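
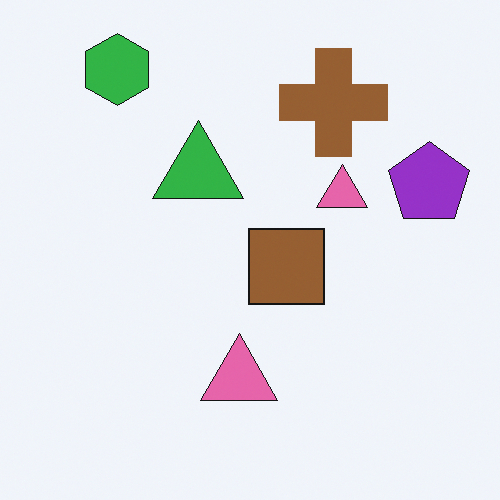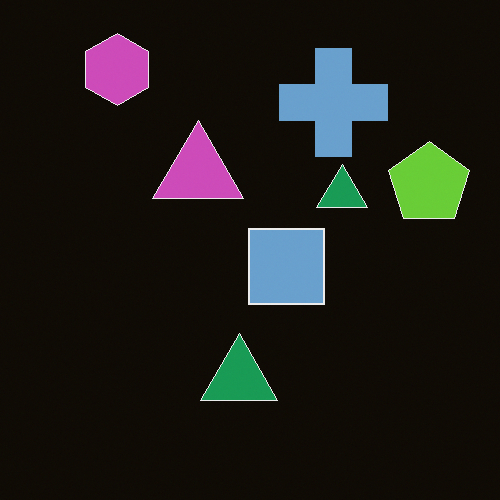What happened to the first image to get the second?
This is the original image color-inverted (negative).

The light background has become dark and every shape's color is its complement — a photographic negative.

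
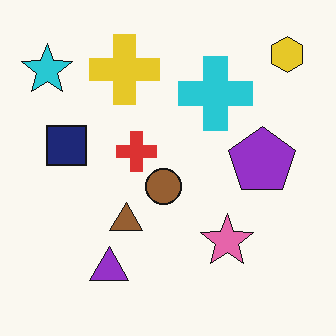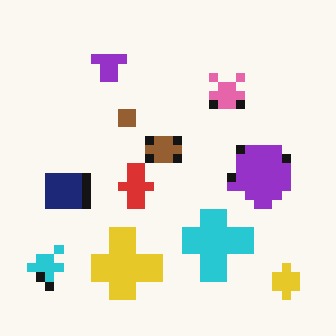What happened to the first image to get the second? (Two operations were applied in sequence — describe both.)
The second image is the first coarsely pixelated, then flipped vertically (top ↔ bottom).

Shapes are reduced to large square blocks; fine edges and outlines are lost — a downscale-then-upscale (mosaic) effect. The yellow hexagon is in the top-right of the first image and the bottom-right of the second — shapes on opposite sides of the horizontal midline have swapped in a mirror flip.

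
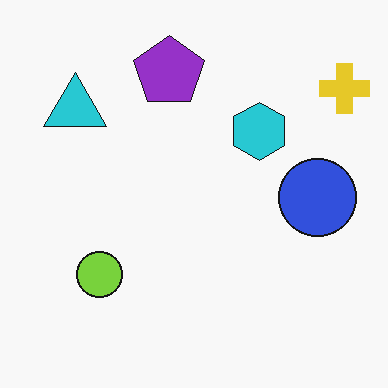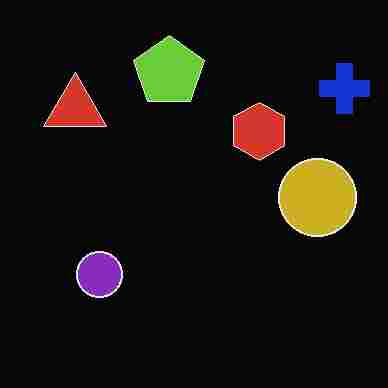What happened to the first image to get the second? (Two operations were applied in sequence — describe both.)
The image was heavily JPEG-compressed with obvious blocking artifacts, then color-inverted (negative).

Blocky 8×8 compression artifacts appear around shape edges and the flat background shows ringing — characteristic JPEG degradation. The light background has become dark and every shape's color is its complement — a photographic negative.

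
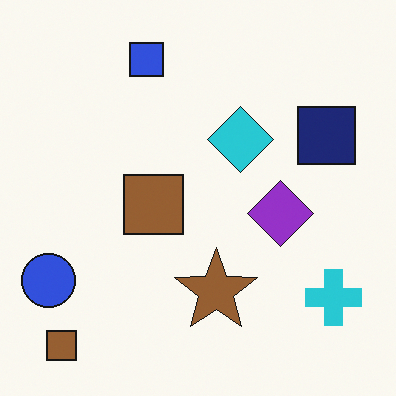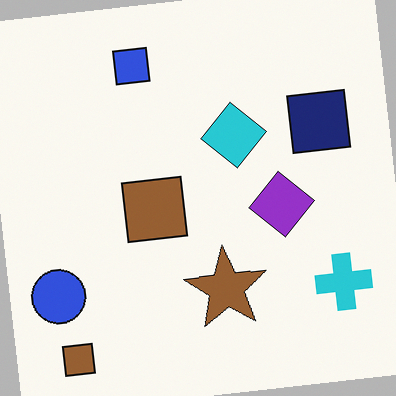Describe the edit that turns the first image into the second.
The transformation is: rotated counter-clockwise by a slight angle.

Every shape is tilted by the same angle and the image corners show triangular fill wedges — a whole-image rotation by a non-right angle.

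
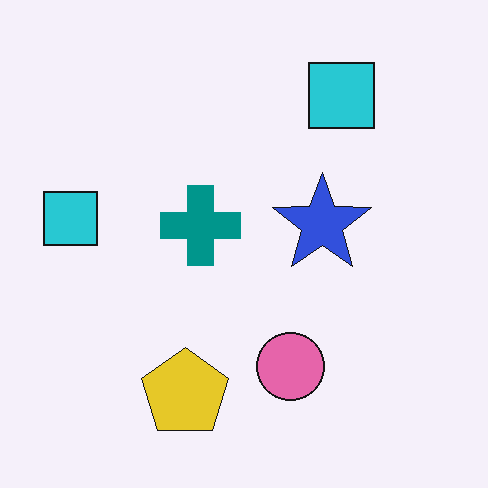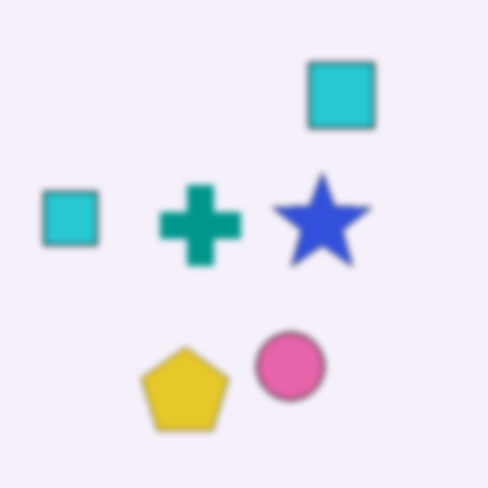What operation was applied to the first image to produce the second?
The image was moderately blurred.

Shape edges and outlines are uniformly softened across the whole image.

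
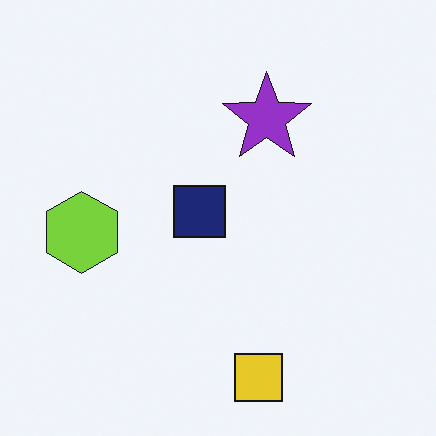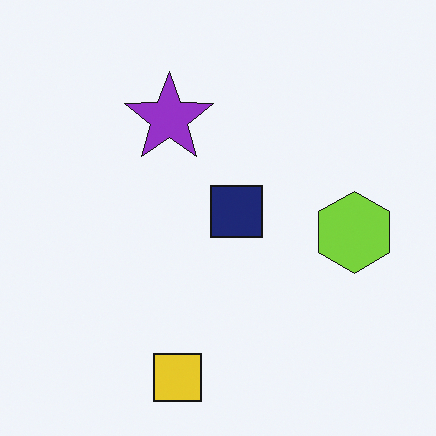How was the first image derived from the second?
Flipped horizontally (left ↔ right).

The lime hexagon is in the right of the second image and the left of the first — shapes on opposite sides of the vertical midline have swapped in a mirror flip.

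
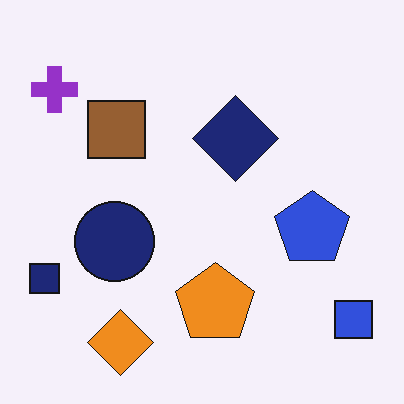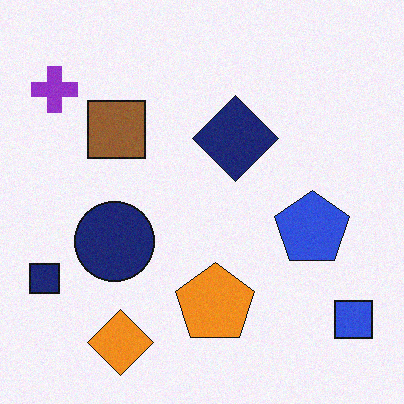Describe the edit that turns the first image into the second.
The second image is the first degraded with light additive noise.

Random speckle covers the whole image, including the flat background.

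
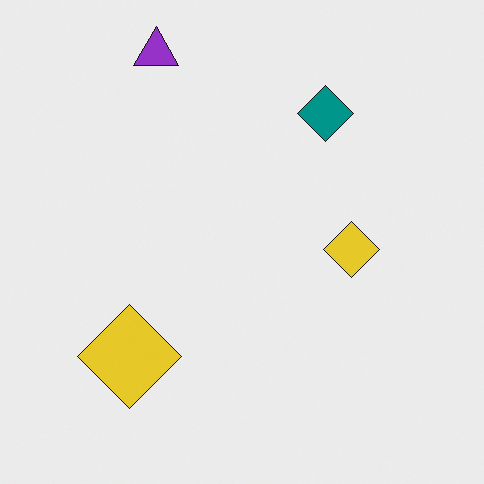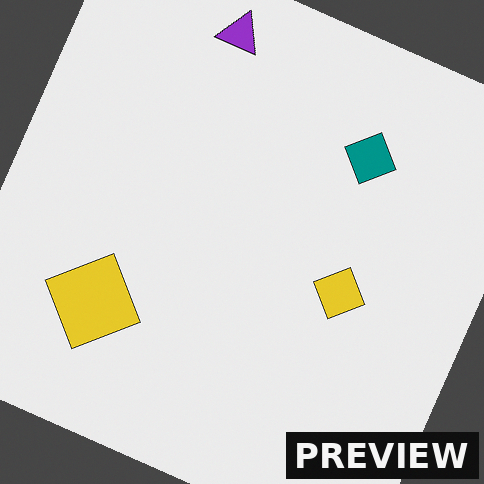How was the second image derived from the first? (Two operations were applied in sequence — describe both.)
The transformation is: rotated clockwise by a clearly visible amount, then watermarked with the text "PREVIEW" in the lower-right corner.

Every shape is tilted by the same angle and the image corners show triangular fill wedges — a whole-image rotation by a non-right angle. A dark label reading "PREVIEW" appears in the lower-right corner.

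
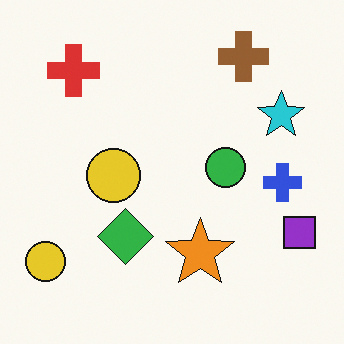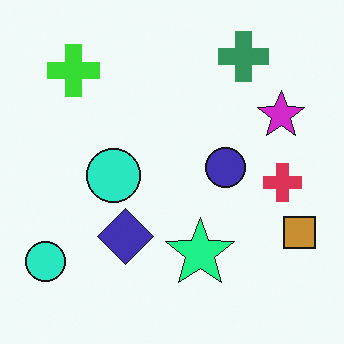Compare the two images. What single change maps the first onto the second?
The image was hue-shifted by a moderate amount.

Every shape's color has rotated by the same amount around the hue wheel — a uniform hue shift.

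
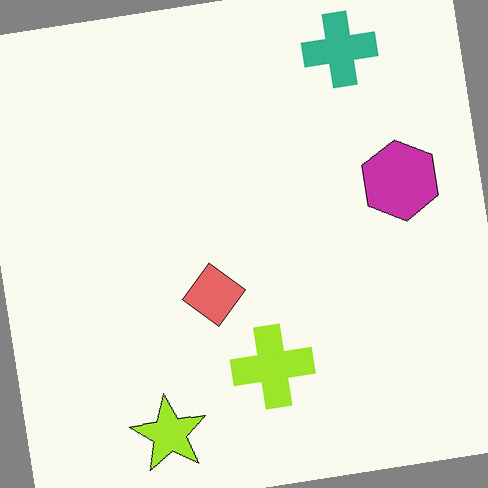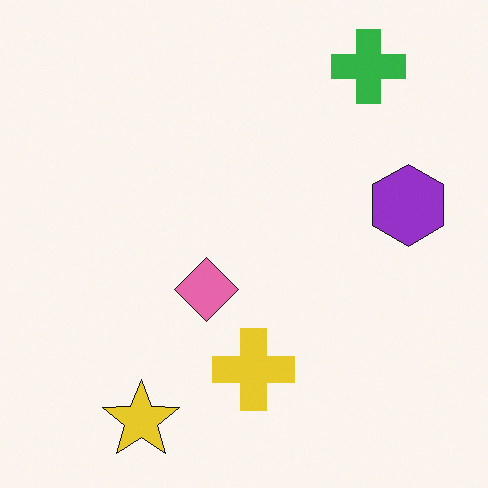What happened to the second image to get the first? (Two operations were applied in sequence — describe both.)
The first image is the second rotated counter-clockwise by a slight angle, then hue-shifted by a small amount.

Every shape is tilted by the same angle and the image corners show triangular fill wedges — a whole-image rotation by a non-right angle. Every shape's color has rotated by the same amount around the hue wheel — a uniform hue shift.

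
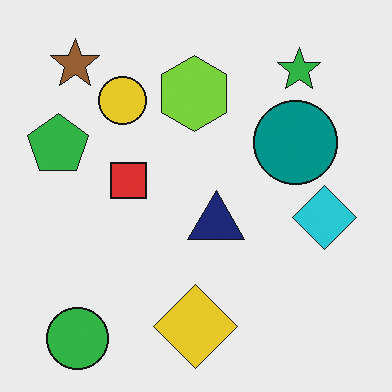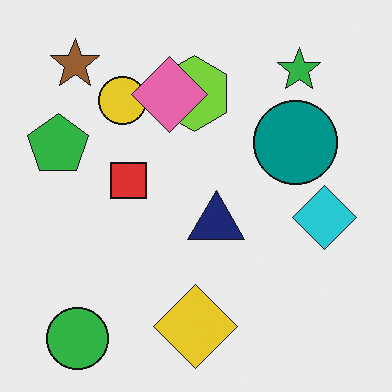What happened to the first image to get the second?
Overlaid with an additional pink diamond.

A pink diamond appears in the second image that is absent from the first.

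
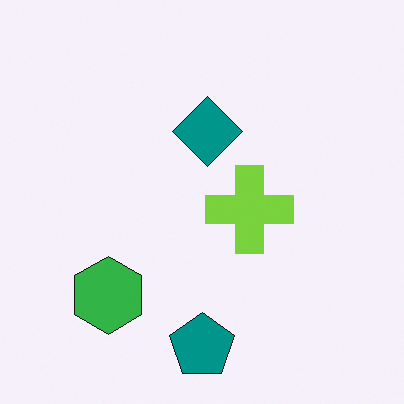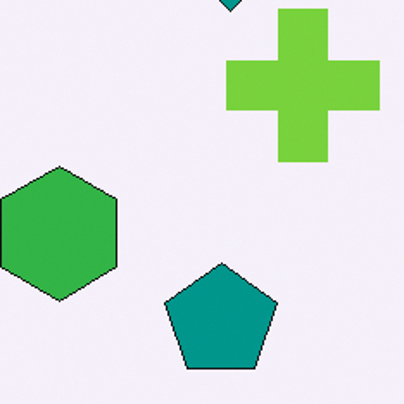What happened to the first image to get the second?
The transformation is: cropped to a noticeably smaller region and rescaled.

The visible shapes are larger and the field of view is narrower; shapes near the original edges may be partly or wholly outside the frame — a crop-and-rescale.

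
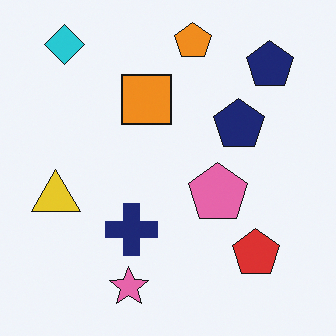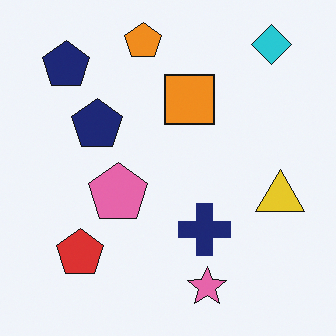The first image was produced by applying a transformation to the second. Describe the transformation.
It was flipped horizontally (left ↔ right).

The yellow triangle is in the right of the second image and the left of the first — shapes on opposite sides of the vertical midline have swapped in a mirror flip.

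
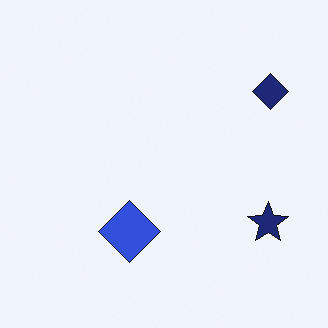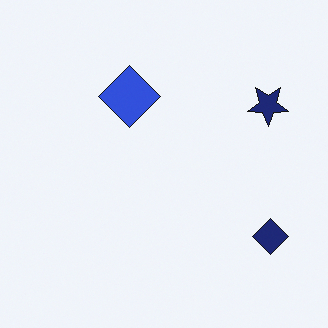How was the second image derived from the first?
This is the original image flipped vertically (top ↔ bottom).

The navy diamond is in the top-right of the first image and the bottom-right of the second — shapes on opposite sides of the horizontal midline have swapped in a mirror flip.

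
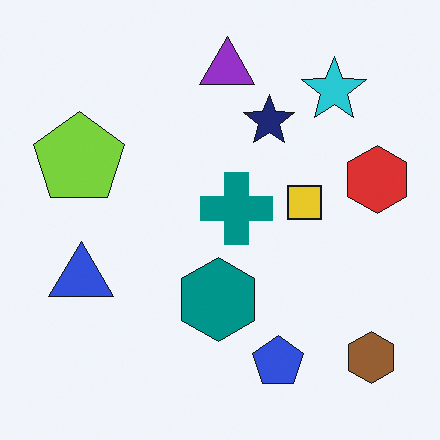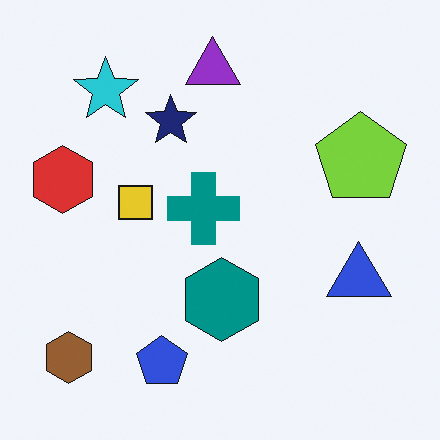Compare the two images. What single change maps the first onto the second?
Flipped horizontally (left ↔ right).

The red hexagon is in the right of the first image and the left of the second — shapes on opposite sides of the vertical midline have swapped in a mirror flip.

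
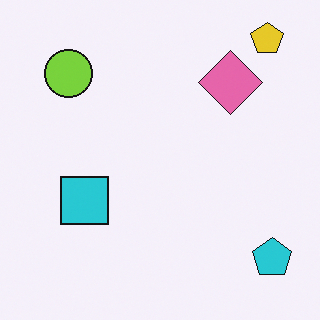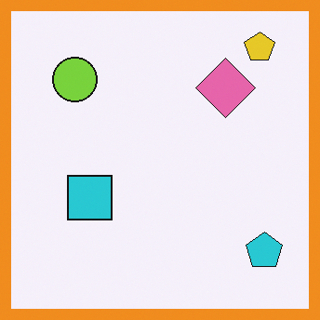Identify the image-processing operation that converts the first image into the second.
It was framed with a orange border.

A solid orange frame runs around the edge of the second image, with the content slightly shrunk inside it.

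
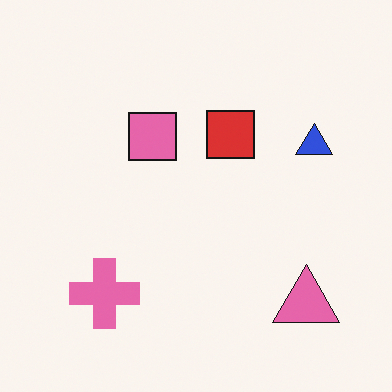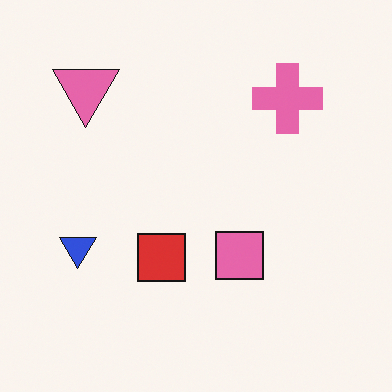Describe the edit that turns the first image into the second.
This is the original image rotated 180°.

The pink triangle sits in the bottom-right of the first image and the top-left of the second — consistent with a whole-image 180° rotation.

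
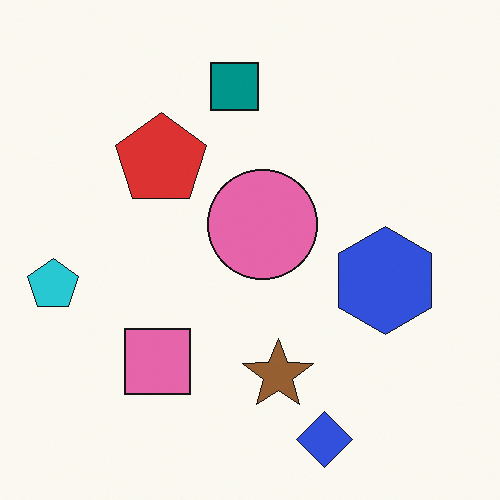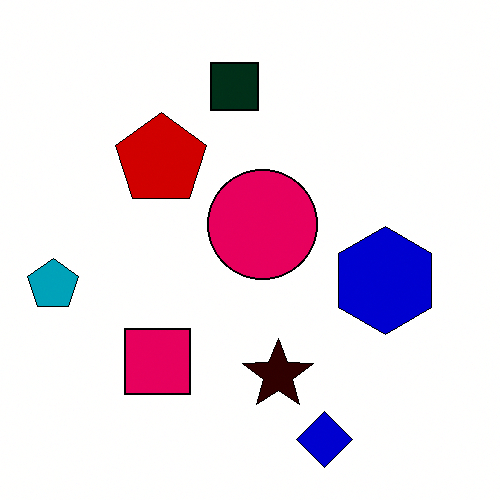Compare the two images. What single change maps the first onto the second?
The image was boosted in contrast.

Tones are pushed away from mid-grey across the whole image — a global contrast change.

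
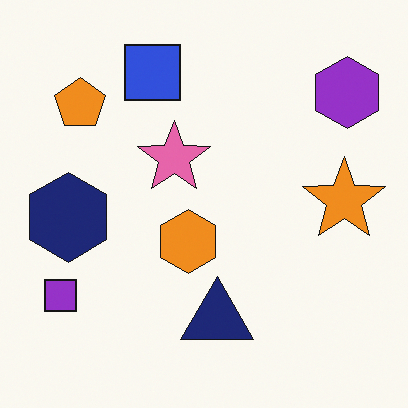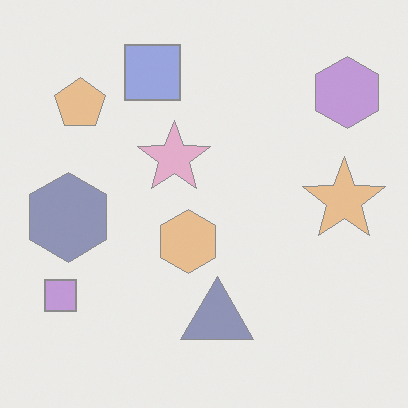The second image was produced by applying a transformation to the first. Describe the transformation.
It was given much lower contrast.

Tones are pushed toward mid-grey across the whole image — a global contrast change.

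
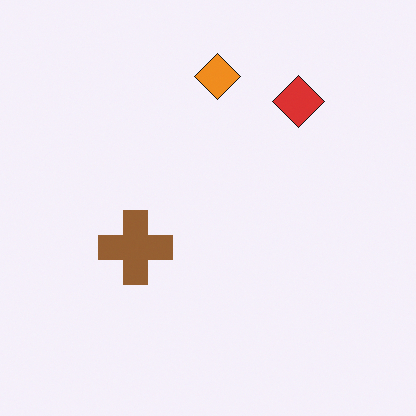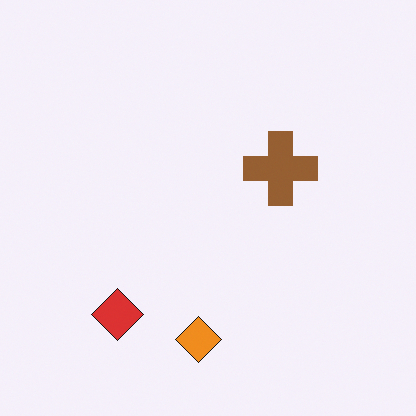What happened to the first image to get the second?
The image was rotated 180°.

The red diamond sits in the top-right of the first image and the bottom-left of the second — consistent with a whole-image 180° rotation.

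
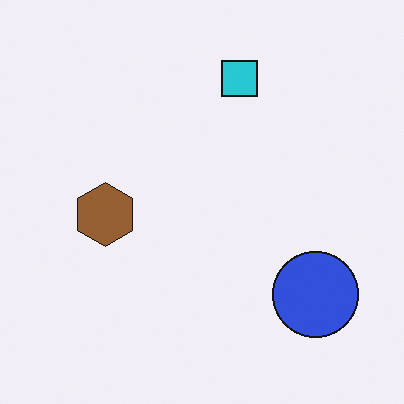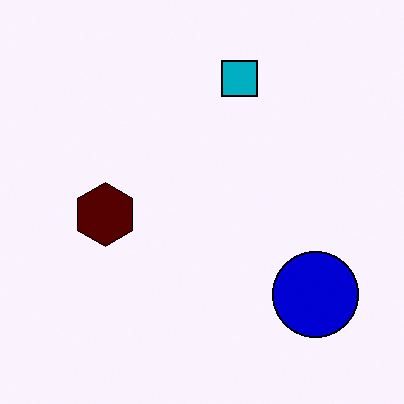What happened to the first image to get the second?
The image was boosted in contrast.

Tones are pushed away from mid-grey across the whole image — a global contrast change.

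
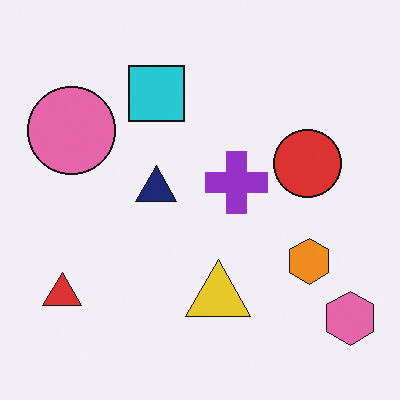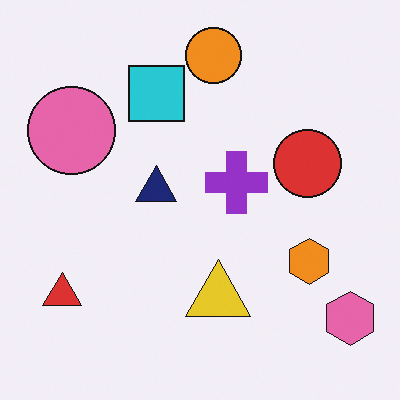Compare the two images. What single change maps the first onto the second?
It was overlaid with an additional orange circle.

An orange circle appears in the second image that is absent from the first.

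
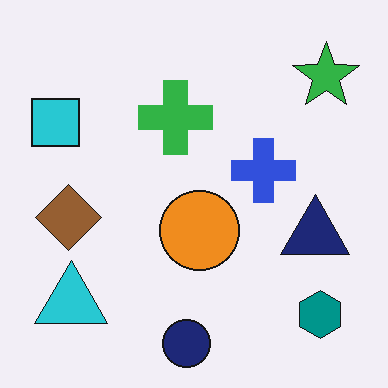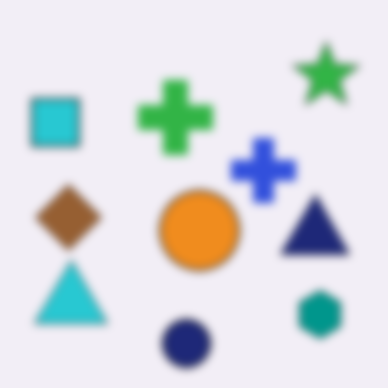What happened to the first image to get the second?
The second image is the first moderately blurred.

Shape edges and outlines are uniformly softened across the whole image.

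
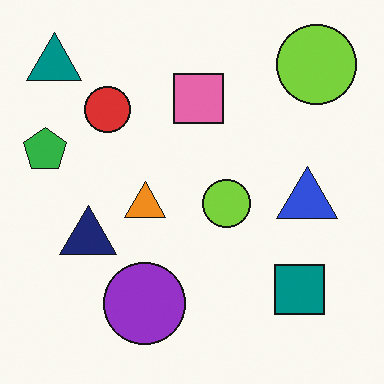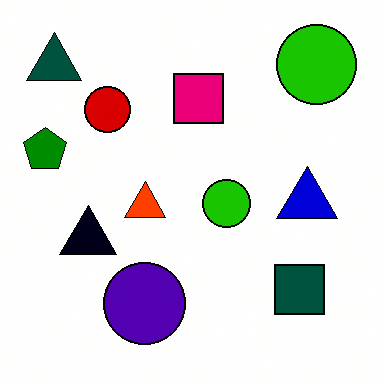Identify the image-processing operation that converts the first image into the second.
The transformation is: given much higher contrast.

Tones are pushed away from mid-grey across the whole image — a global contrast change.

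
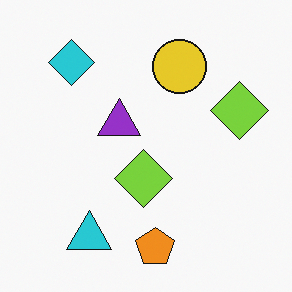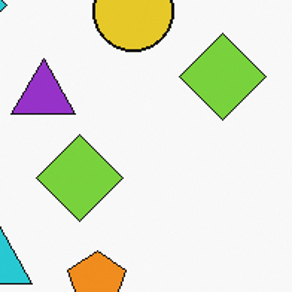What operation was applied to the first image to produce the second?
Cropped slightly and scaled back up.

The visible shapes are larger and the field of view is narrower; shapes near the original edges may be partly or wholly outside the frame — a crop-and-rescale.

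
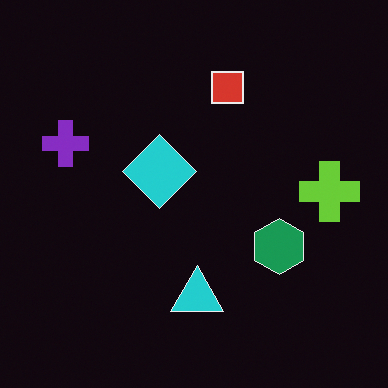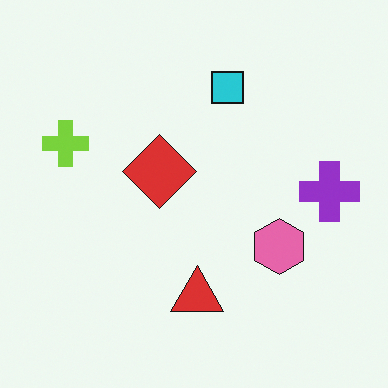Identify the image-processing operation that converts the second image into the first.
This is the original image color-inverted (negative).

The light background has become dark and every shape's color is its complement — a photographic negative.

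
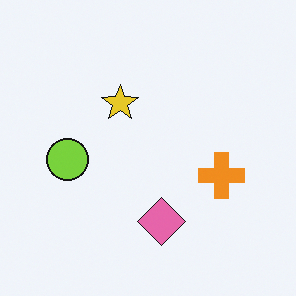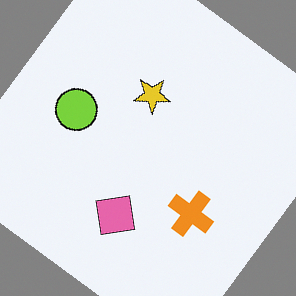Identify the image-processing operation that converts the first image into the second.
The second image is the first rotated clockwise by a large amount — several tens of degrees.

Every shape is tilted by the same angle and the image corners show triangular fill wedges — a whole-image rotation by a non-right angle.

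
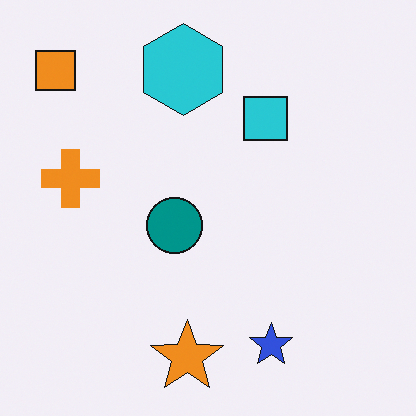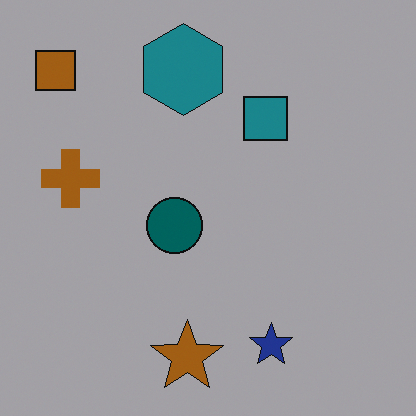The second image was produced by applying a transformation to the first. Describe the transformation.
The transformation is: darkened a lot.

Every pixel — background and shapes alike — is uniformly darkened.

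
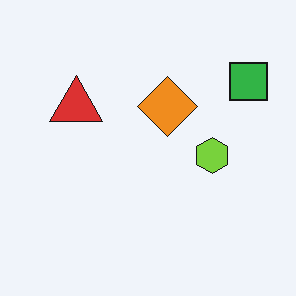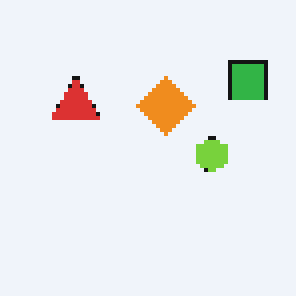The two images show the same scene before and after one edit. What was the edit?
The second image is the first mildly pixelated.

Shapes are reduced to large square blocks; fine edges and outlines are lost — a downscale-then-upscale (mosaic) effect.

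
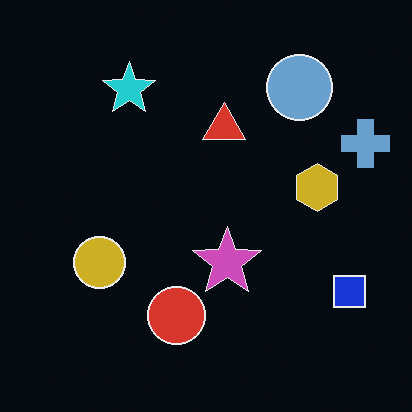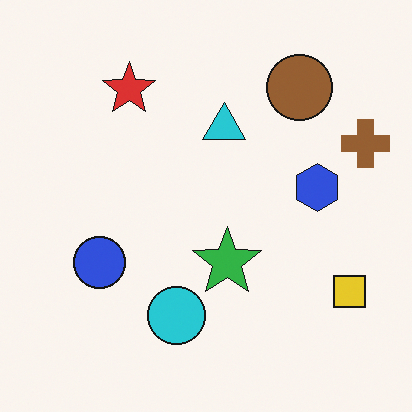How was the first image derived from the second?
The image was color-inverted (negative).

The light background has become dark and every shape's color is its complement — a photographic negative.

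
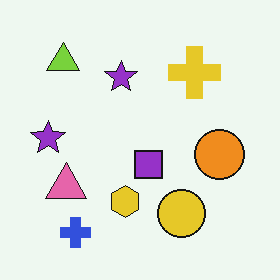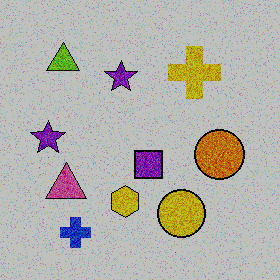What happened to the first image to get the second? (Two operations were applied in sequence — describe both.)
The image was degraded with a thick layer of grain, then heavily posterized to just a handful of flat colors.

Random speckle covers the whole image, including the flat background. Each flat color has snapped to a coarser quantized level — most visibly, the near-white background has dropped to a flat grey.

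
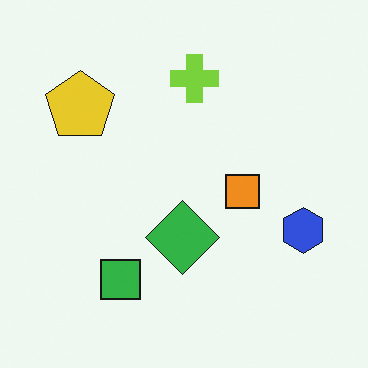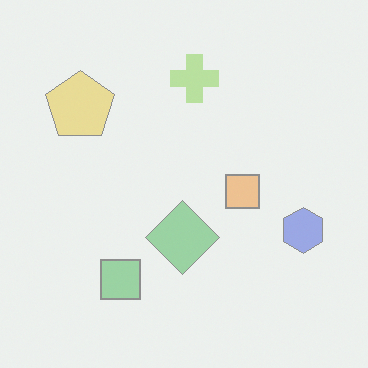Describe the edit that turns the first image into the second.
This is the original image washed out (contrast reduced).

Tones are pushed toward mid-grey across the whole image — a global contrast change.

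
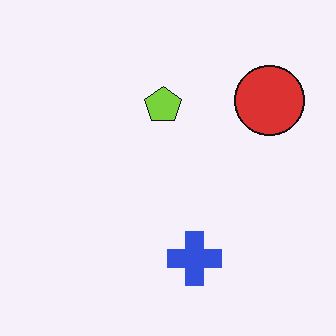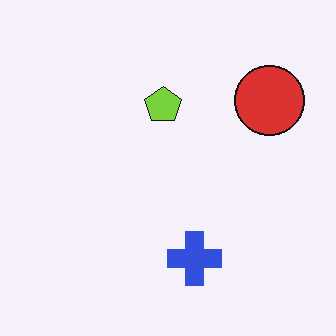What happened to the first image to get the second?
The second image is the first given moderate JPEG compression.

Blocky 8×8 compression artifacts appear around shape edges and the flat background shows ringing — characteristic JPEG degradation.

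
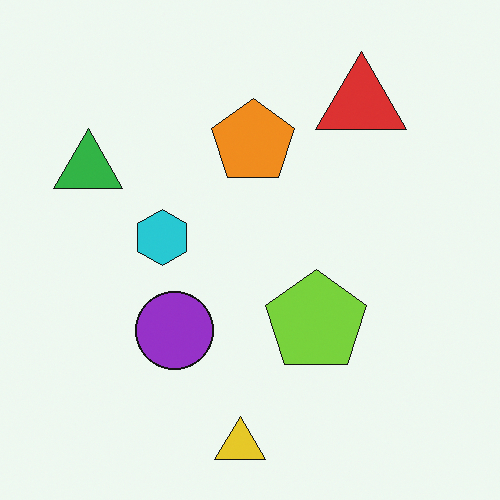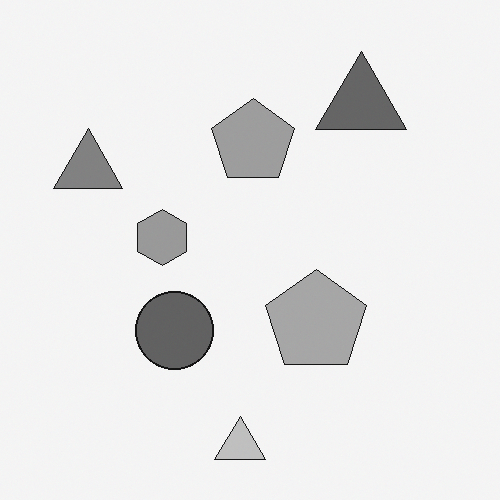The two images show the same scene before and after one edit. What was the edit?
It was converted to grayscale.

All color is removed — every shape is now a shade of grey.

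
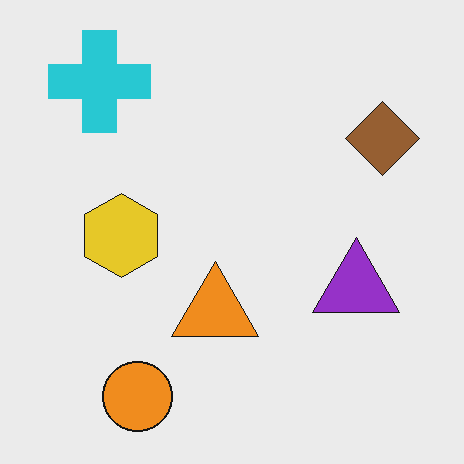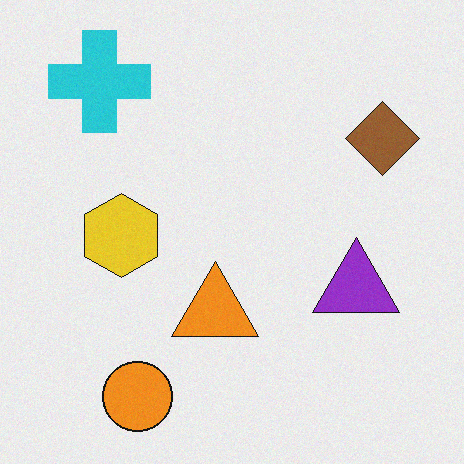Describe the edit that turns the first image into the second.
It was degraded with a light layer of grain.

Random speckle covers the whole image, including the flat background.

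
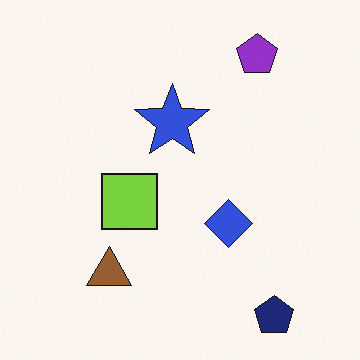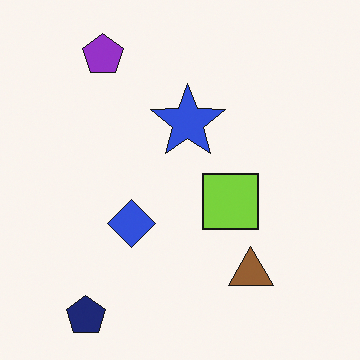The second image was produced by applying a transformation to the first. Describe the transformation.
The transformation is: flipped horizontally (left ↔ right).

The navy pentagon is in the bottom-right of the first image and the bottom-left of the second — shapes on opposite sides of the vertical midline have swapped in a mirror flip.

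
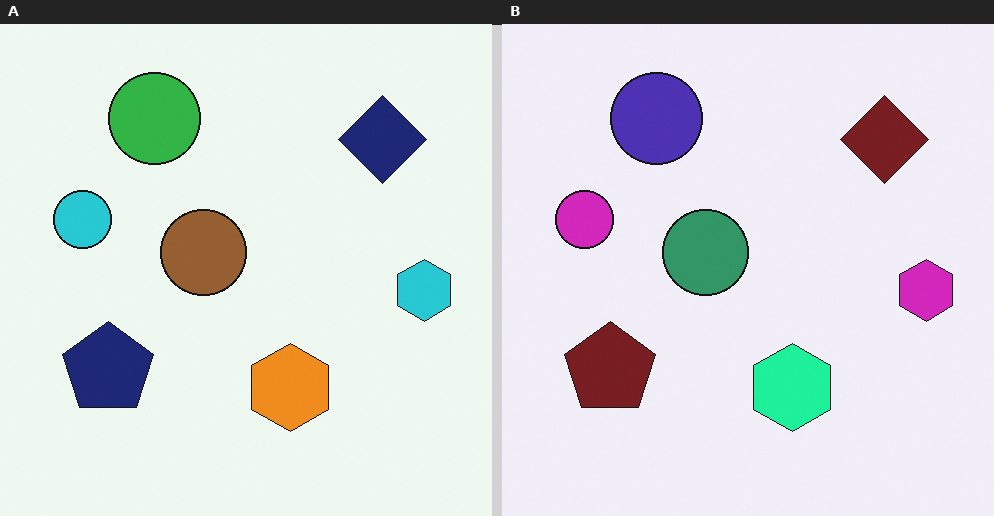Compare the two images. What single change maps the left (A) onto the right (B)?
This is the original image hue-shifted through roughly a third of the color wheel.

Every shape's color has rotated by the same amount around the hue wheel — a uniform hue shift.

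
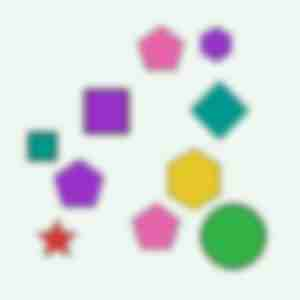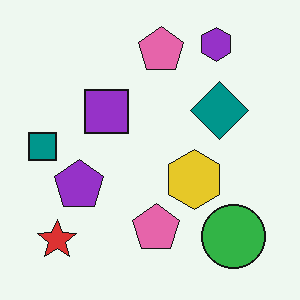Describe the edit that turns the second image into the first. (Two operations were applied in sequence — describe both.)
The image was noticeably gaussian-blurred, then heavily JPEG-compressed with obvious blocking artifacts.

Shape edges and outlines are uniformly softened across the whole image. Blocky 8×8 compression artifacts appear around shape edges and the flat background shows ringing — characteristic JPEG degradation.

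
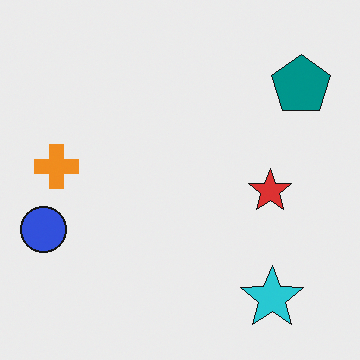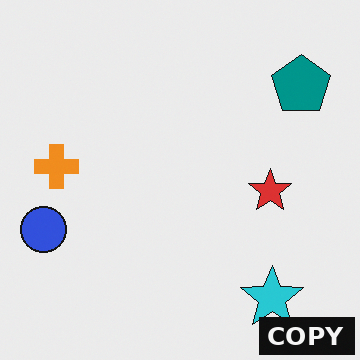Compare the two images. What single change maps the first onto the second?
The second image is the first watermarked with the text "COPY" in the lower-right corner.

A dark label reading "COPY" appears in the lower-right corner.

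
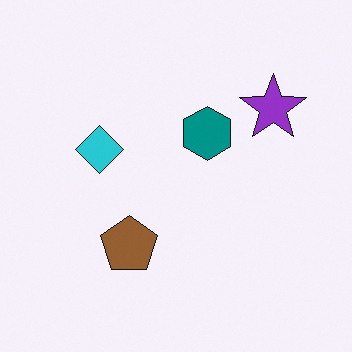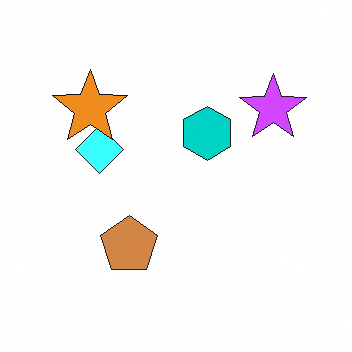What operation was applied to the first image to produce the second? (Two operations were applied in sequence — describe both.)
It was substantially brightened, then overlaid with an additional orange star.

Every pixel — background and shapes alike — is uniformly brightened. An orange star appears in the second image that is absent from the first.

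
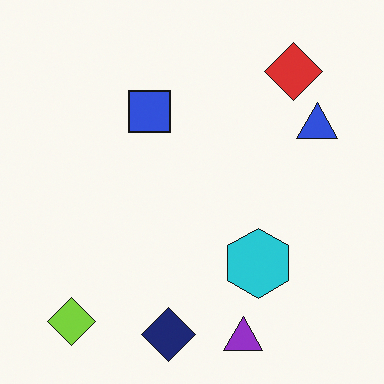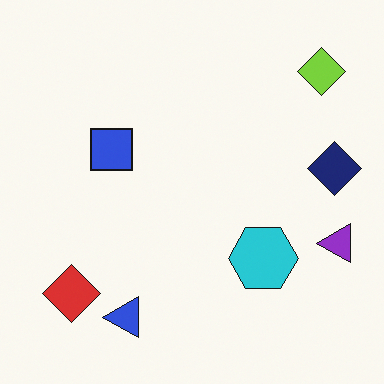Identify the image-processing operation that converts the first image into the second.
Transposed (reflected across the top-left ↔ bottom-right diagonal).

Shapes have swapped their row and column positions — what was in the top-right is now in the bottom-left — a diagonal reflection.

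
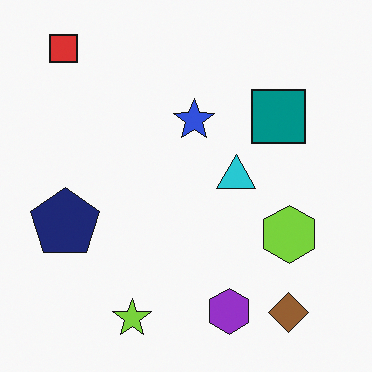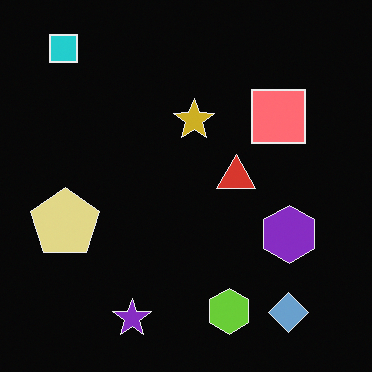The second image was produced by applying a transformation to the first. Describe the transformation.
The second image is the first color-inverted (negative).

The light background has become dark and every shape's color is its complement — a photographic negative.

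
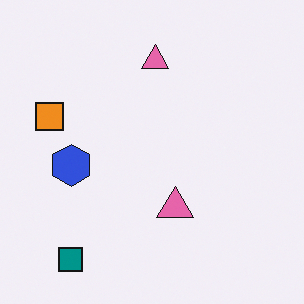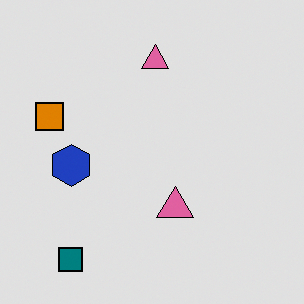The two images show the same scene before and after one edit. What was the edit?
This is the original image moderately posterized.

Each flat color has snapped to a coarser quantized level — most visibly, the near-white background has dropped to a flat grey.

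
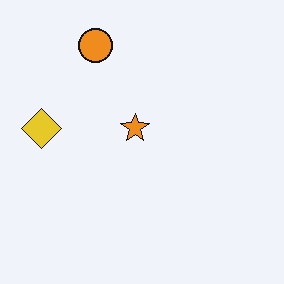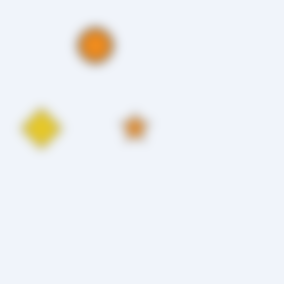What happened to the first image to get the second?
Heavily blurred.

Shape edges and outlines are uniformly softened across the whole image.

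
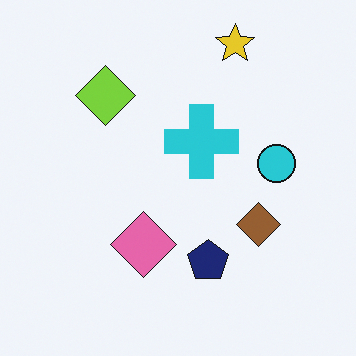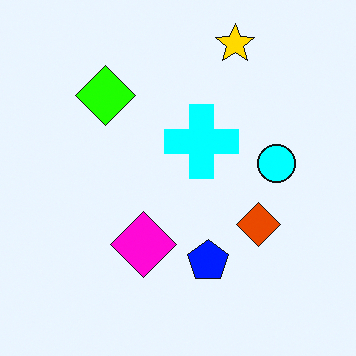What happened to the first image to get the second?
The image was heavily oversaturated.

All colors are more vivid — a global saturation change.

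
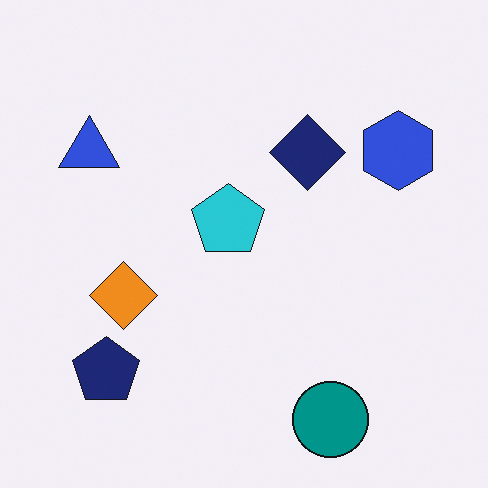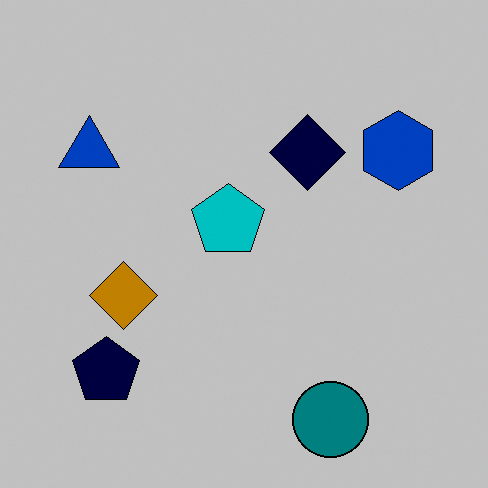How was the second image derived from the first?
It was aggressively posterized.

Each flat color has snapped to a coarser quantized level — most visibly, the near-white background has dropped to a flat grey.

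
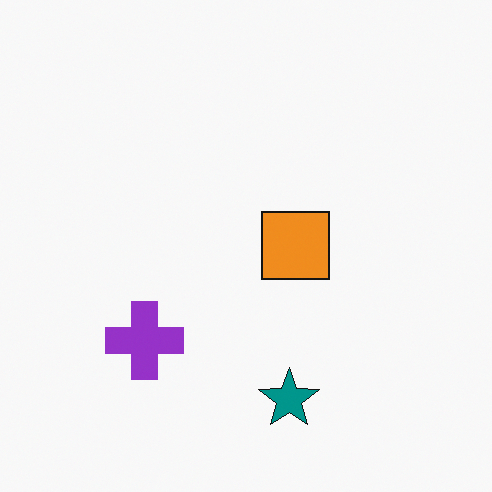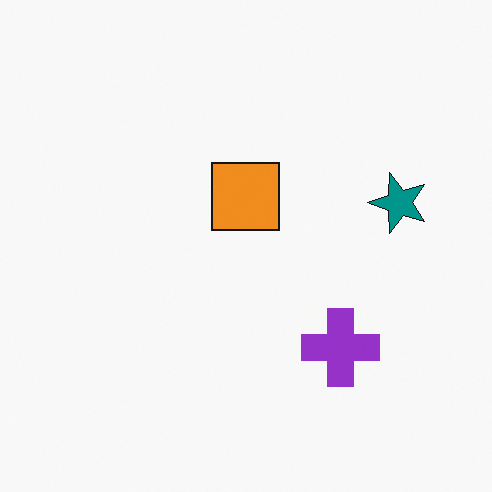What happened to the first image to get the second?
The image was rotated 90° counter-clockwise.

The teal star sits in the bottom of the first image and the right of the second — consistent with a whole-image 90° counter-clockwise rotation.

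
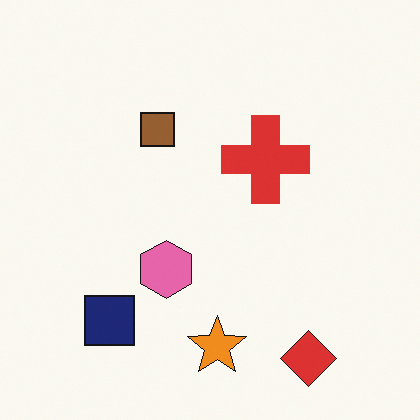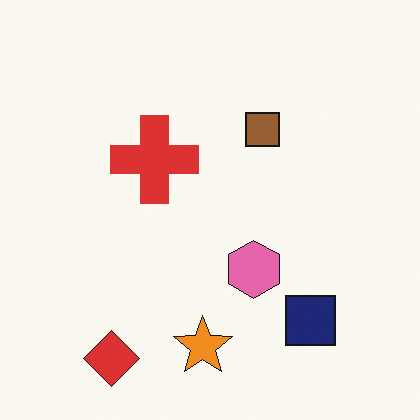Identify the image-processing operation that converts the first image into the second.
The second image is the first flipped horizontally (left ↔ right).

The navy square is in the bottom-left of the first image and the bottom-right of the second — shapes on opposite sides of the vertical midline have swapped in a mirror flip.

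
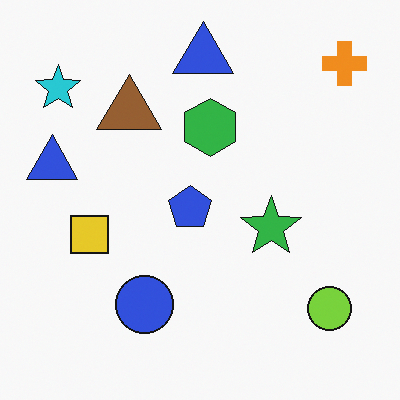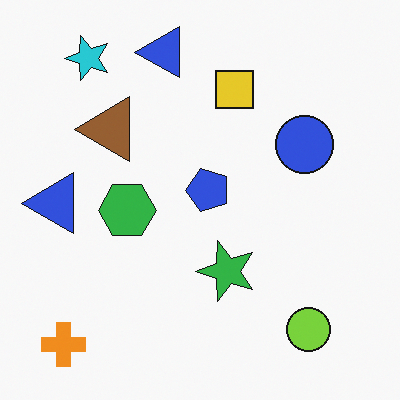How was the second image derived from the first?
The second image is the first transposed (reflected across the top-left ↔ bottom-right diagonal).

Shapes have swapped their row and column positions — what was in the top-right is now in the bottom-left — a diagonal reflection.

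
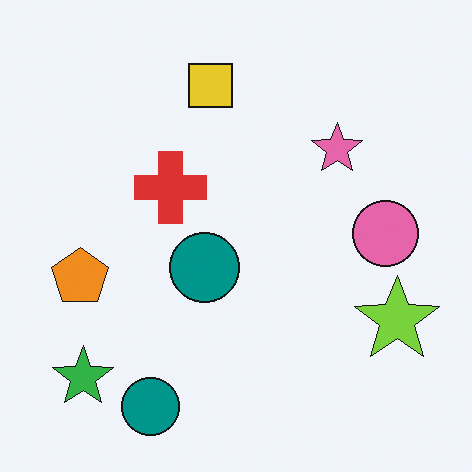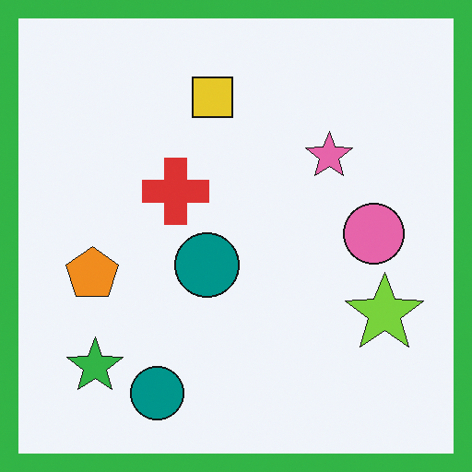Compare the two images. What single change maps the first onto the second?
It was framed with a green border.

A solid green frame runs around the edge of the second image, with the content slightly shrunk inside it.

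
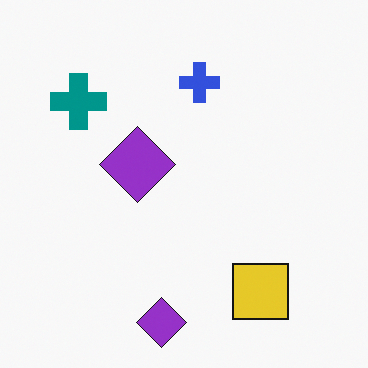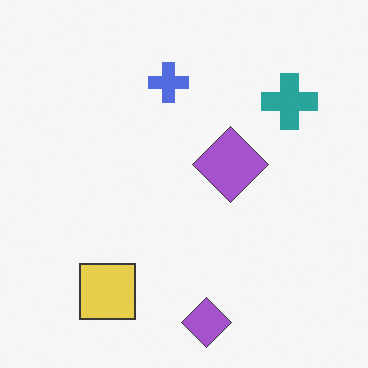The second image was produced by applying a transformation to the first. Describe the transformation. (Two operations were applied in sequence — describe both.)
The image was flipped horizontally (left ↔ right), then given slightly reduced contrast.

The teal cross is in the top-left of the first image and the top-right of the second — shapes on opposite sides of the vertical midline have swapped in a mirror flip. Tones are pushed toward mid-grey across the whole image — a global contrast change.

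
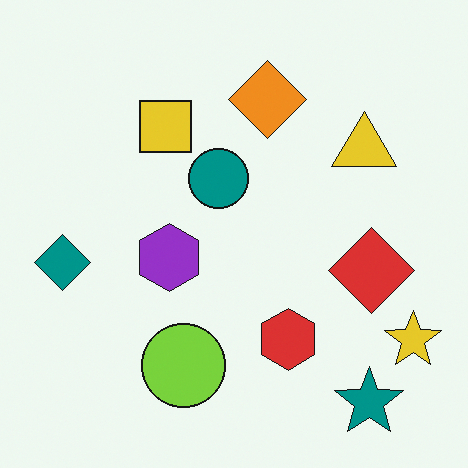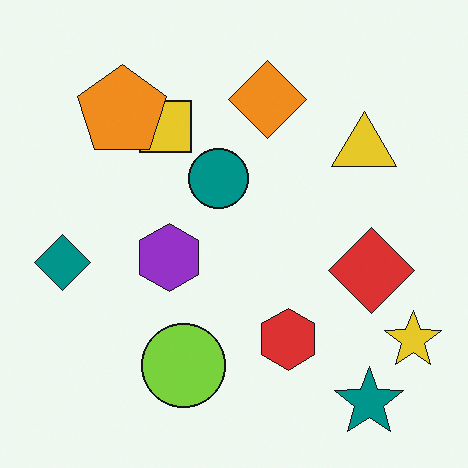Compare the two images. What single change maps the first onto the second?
The image was overlaid with an additional orange pentagon.

An orange pentagon appears in the second image that is absent from the first.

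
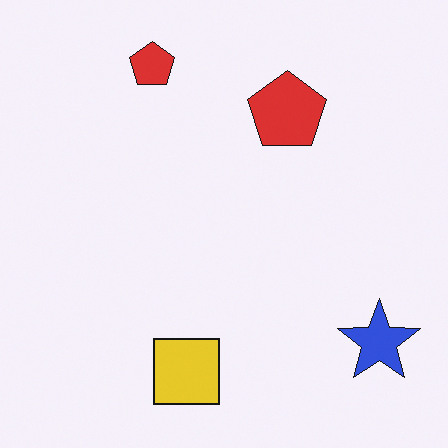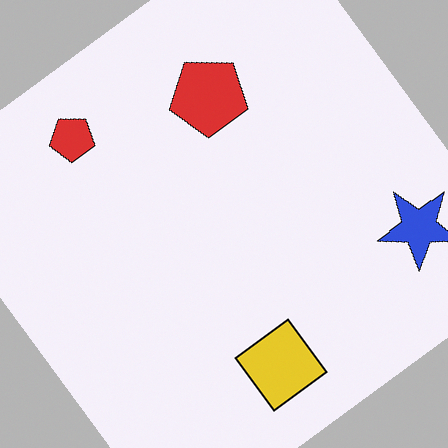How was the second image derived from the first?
The second image is the first rotated counter-clockwise by a large amount — several tens of degrees.

Every shape is tilted by the same angle and the image corners show triangular fill wedges — a whole-image rotation by a non-right angle.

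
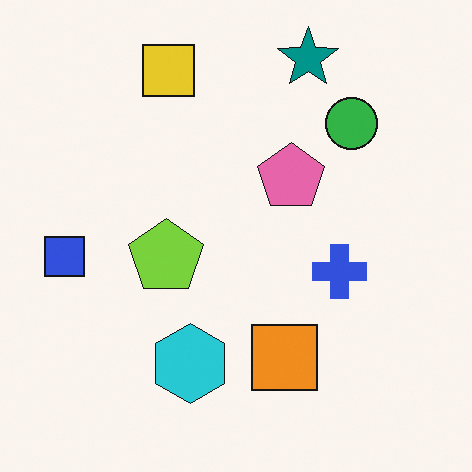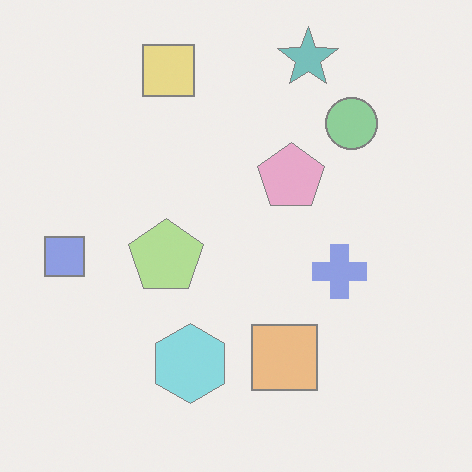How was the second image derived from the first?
The image was given much lower contrast.

Tones are pushed toward mid-grey across the whole image — a global contrast change.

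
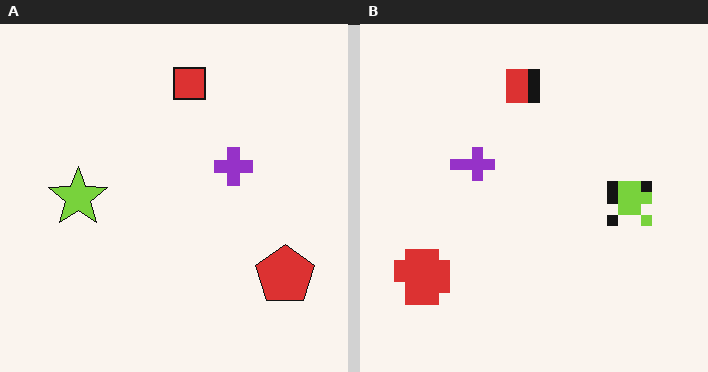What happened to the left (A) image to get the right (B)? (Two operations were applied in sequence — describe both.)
The right (B) image is the left (A) heavily pixelated into large blocks, then flipped horizontally (left ↔ right).

Shapes are reduced to large square blocks; fine edges and outlines are lost — a downscale-then-upscale (mosaic) effect. The red pentagon is in the bottom-right of the left (A) image and the bottom-left of the right (B) — shapes on opposite sides of the vertical midline have swapped in a mirror flip.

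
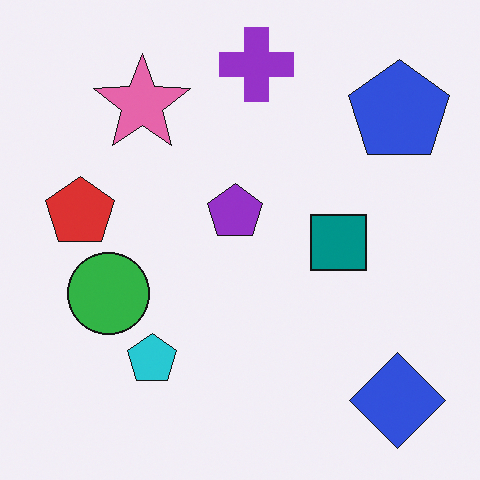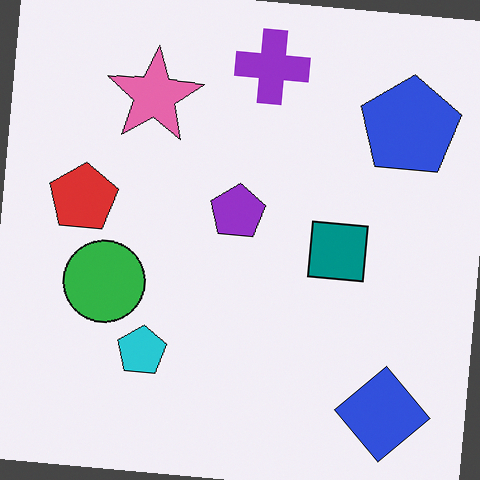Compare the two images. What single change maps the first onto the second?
This is the original image rotated clockwise by a small amount.

Every shape is tilted by the same angle and the image corners show triangular fill wedges — a whole-image rotation by a non-right angle.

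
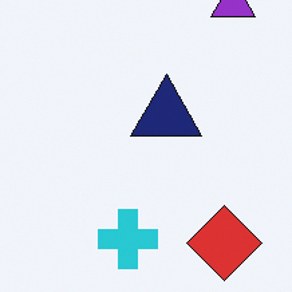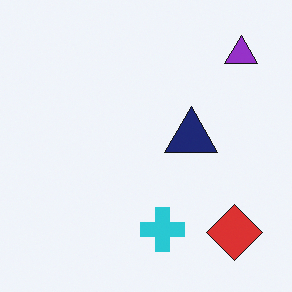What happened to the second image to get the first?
The image was cropped slightly and scaled back up.

The visible shapes are larger and the field of view is narrower; shapes near the original edges may be partly or wholly outside the frame — a crop-and-rescale.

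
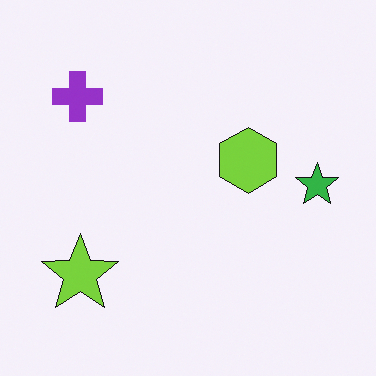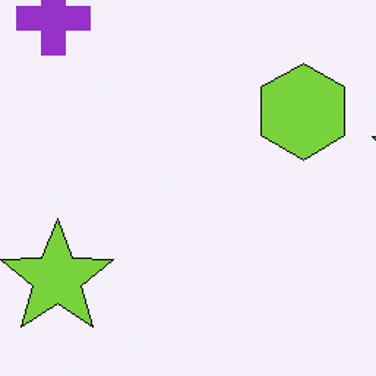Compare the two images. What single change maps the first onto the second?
This is the original image cropped slightly and scaled back up.

The visible shapes are larger and the field of view is narrower; shapes near the original edges may be partly or wholly outside the frame — a crop-and-rescale.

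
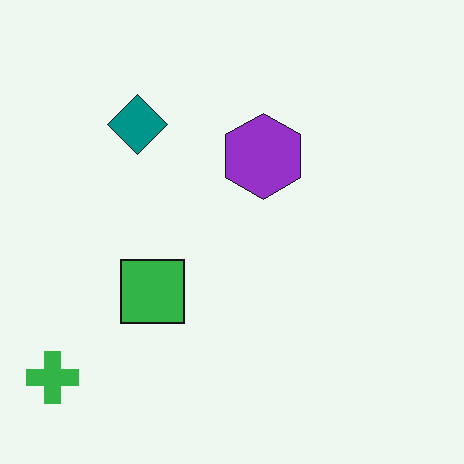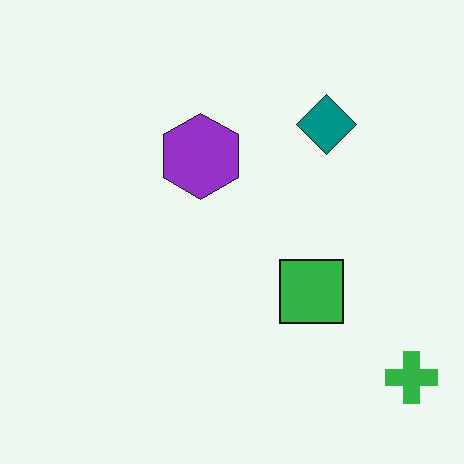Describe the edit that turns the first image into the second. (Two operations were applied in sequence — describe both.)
Flipped horizontally (left ↔ right), then given moderate JPEG compression.

The green cross is in the bottom-left of the first image and the bottom-right of the second — shapes on opposite sides of the vertical midline have swapped in a mirror flip. Blocky 8×8 compression artifacts appear around shape edges and the flat background shows ringing — characteristic JPEG degradation.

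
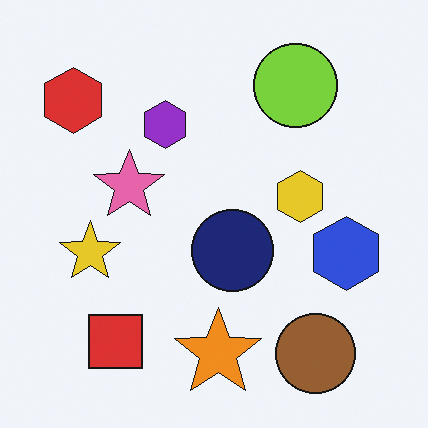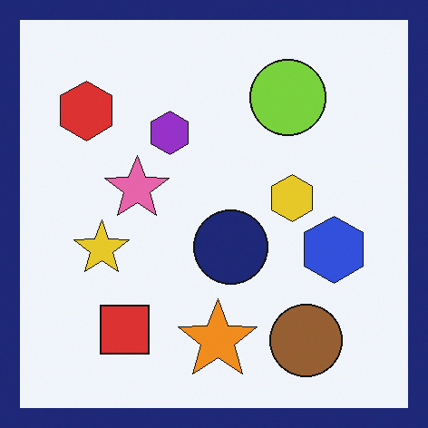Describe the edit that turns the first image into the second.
This is the original image framed with a navy border.

A solid navy frame runs around the edge of the second image, with the content slightly shrunk inside it.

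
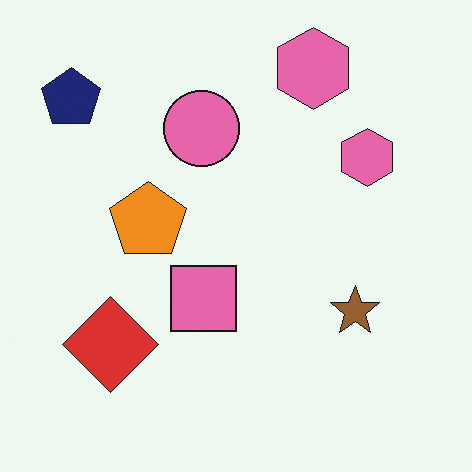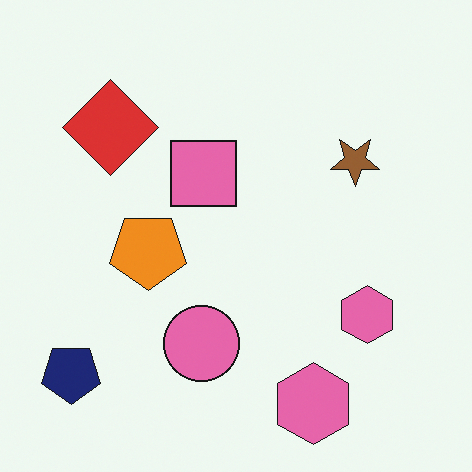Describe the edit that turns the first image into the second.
This is the original image flipped vertically (top ↔ bottom).

The navy pentagon is in the top-left of the first image and the bottom-left of the second — shapes on opposite sides of the horizontal midline have swapped in a mirror flip.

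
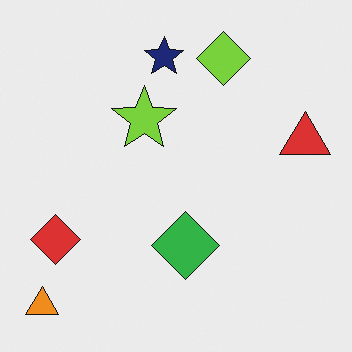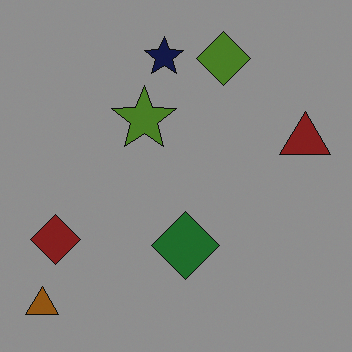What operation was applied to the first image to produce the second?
The image was noticeably darkened.

Every pixel — background and shapes alike — is uniformly darkened.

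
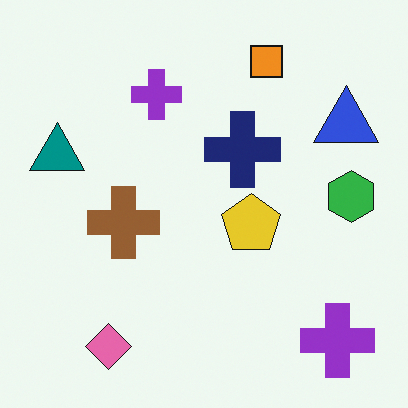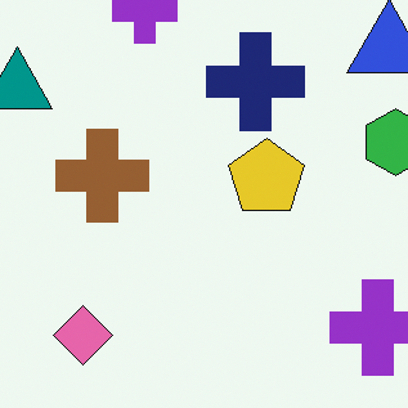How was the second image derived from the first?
This is the original image cropped to a modestly smaller region and rescaled.

The visible shapes are larger and the field of view is narrower; shapes near the original edges may be partly or wholly outside the frame — a crop-and-rescale.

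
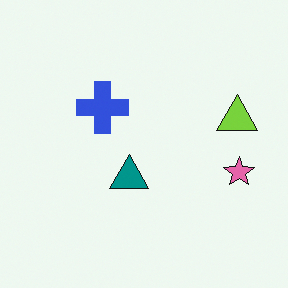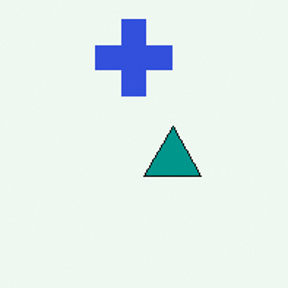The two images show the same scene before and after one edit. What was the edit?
This is the original image cropped to a modestly smaller region and rescaled.

The visible shapes are larger and the field of view is narrower; shapes near the original edges may be partly or wholly outside the frame — a crop-and-rescale.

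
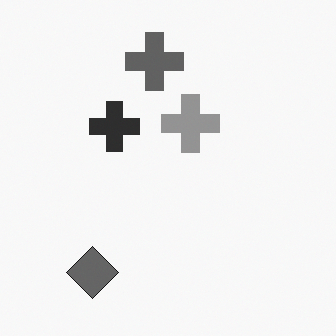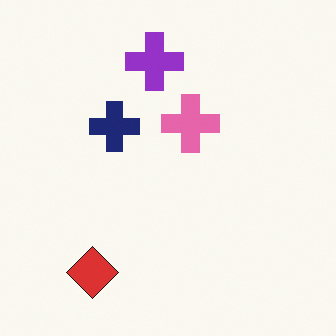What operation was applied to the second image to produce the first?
The transformation is: converted to grayscale.

All color is removed — every shape is now a shade of grey.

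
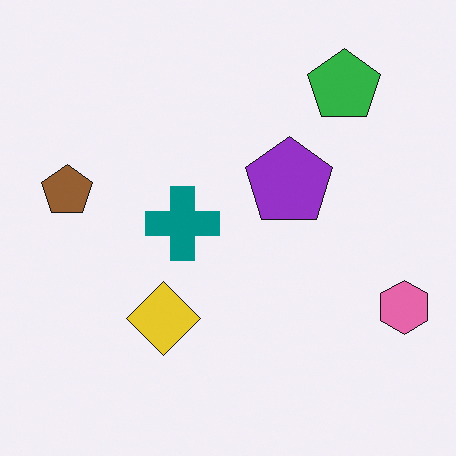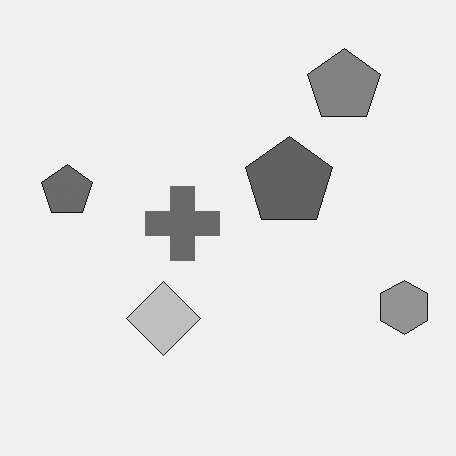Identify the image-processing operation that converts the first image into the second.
The image was converted to grayscale.

All color is removed — every shape is now a shade of grey.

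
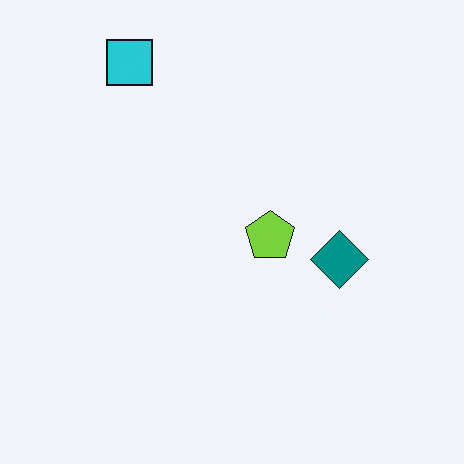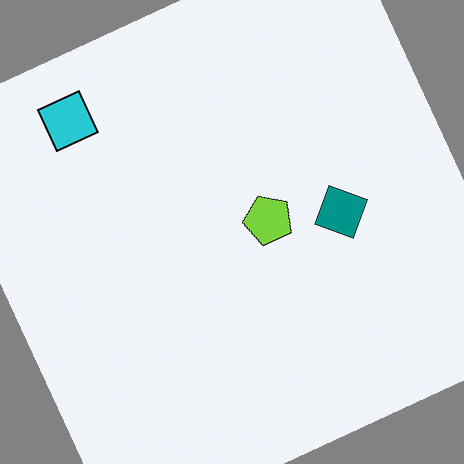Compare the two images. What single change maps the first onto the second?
This is the original image rotated counter-clockwise by a moderate amount.

Every shape is tilted by the same angle and the image corners show triangular fill wedges — a whole-image rotation by a non-right angle.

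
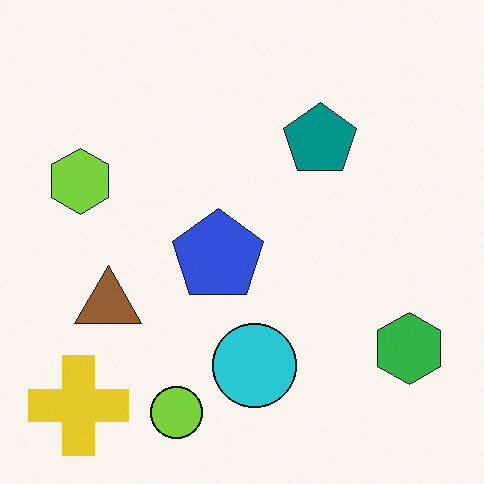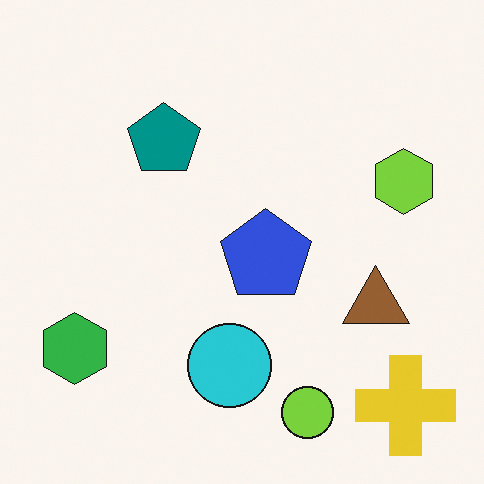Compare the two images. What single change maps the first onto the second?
Flipped horizontally (left ↔ right).

The green hexagon is in the bottom-right of the first image and the bottom-left of the second — shapes on opposite sides of the vertical midline have swapped in a mirror flip.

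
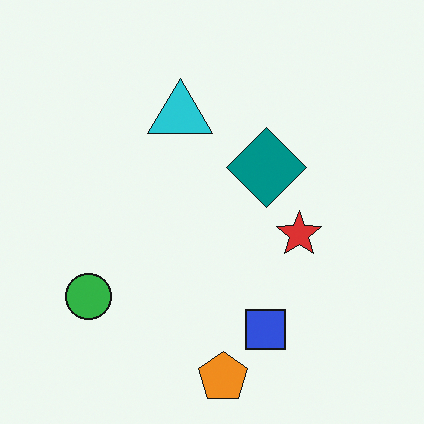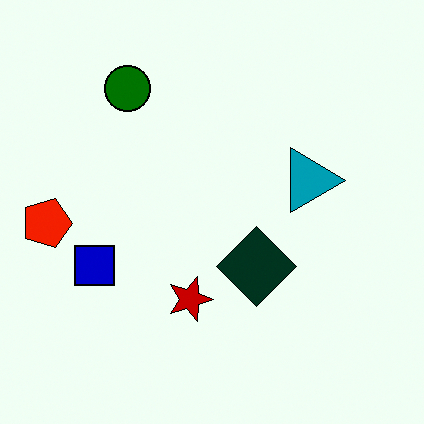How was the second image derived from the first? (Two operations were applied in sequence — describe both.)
This is the original image rotated 90° clockwise, then boosted in contrast.

The orange pentagon sits in the bottom of the first image and the left of the second — consistent with a whole-image 90° clockwise rotation. Tones are pushed away from mid-grey across the whole image — a global contrast change.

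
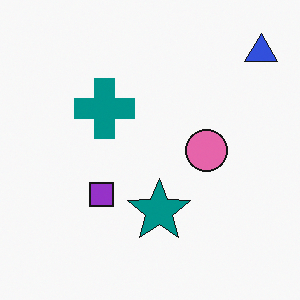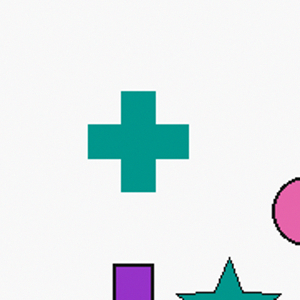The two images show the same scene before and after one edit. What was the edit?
It was cropped to a noticeably smaller region and rescaled.

The visible shapes are larger and the field of view is narrower; shapes near the original edges may be partly or wholly outside the frame — a crop-and-rescale.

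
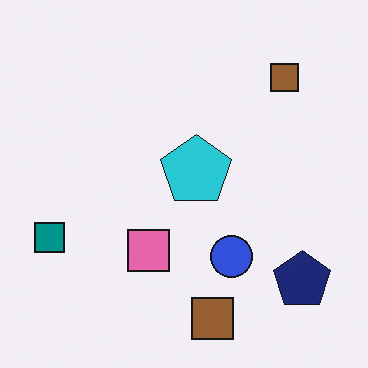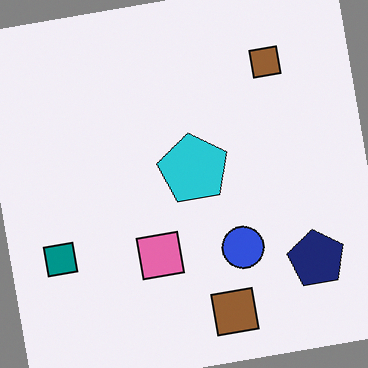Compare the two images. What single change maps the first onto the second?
This is the original image rotated counter-clockwise by a slight angle.

Every shape is tilted by the same angle and the image corners show triangular fill wedges — a whole-image rotation by a non-right angle.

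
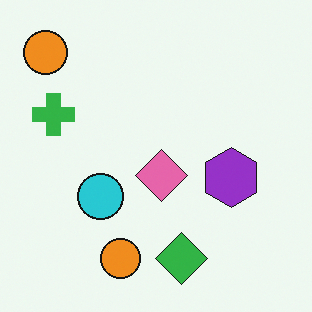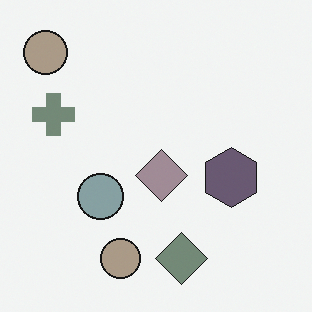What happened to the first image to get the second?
It was made much more muted (saturation change).

All colors are more muted and greyish — a global saturation change.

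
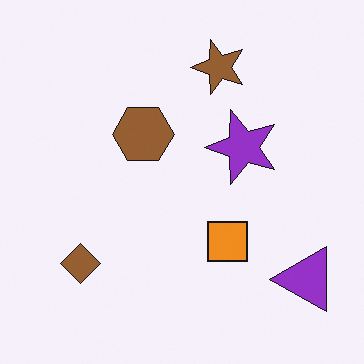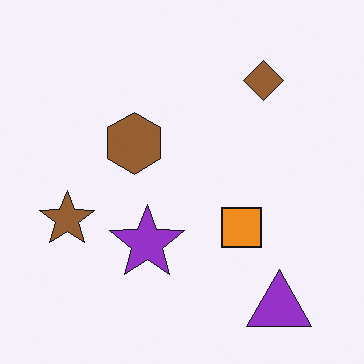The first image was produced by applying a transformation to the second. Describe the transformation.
This is the original image transposed (reflected across the top-left ↔ bottom-right diagonal).

Shapes have swapped their row and column positions — what was in the top-right is now in the bottom-left — a diagonal reflection.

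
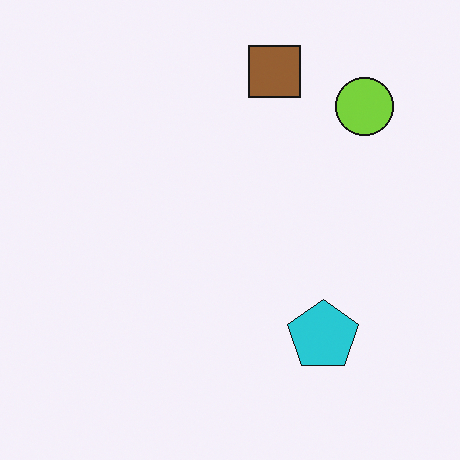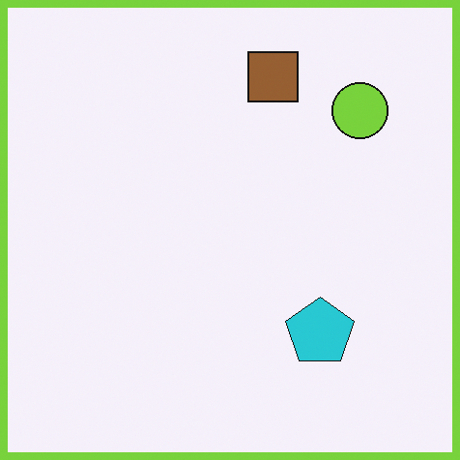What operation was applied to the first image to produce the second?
It was framed with a lime border.

A solid lime frame runs around the edge of the second image, with the content slightly shrunk inside it.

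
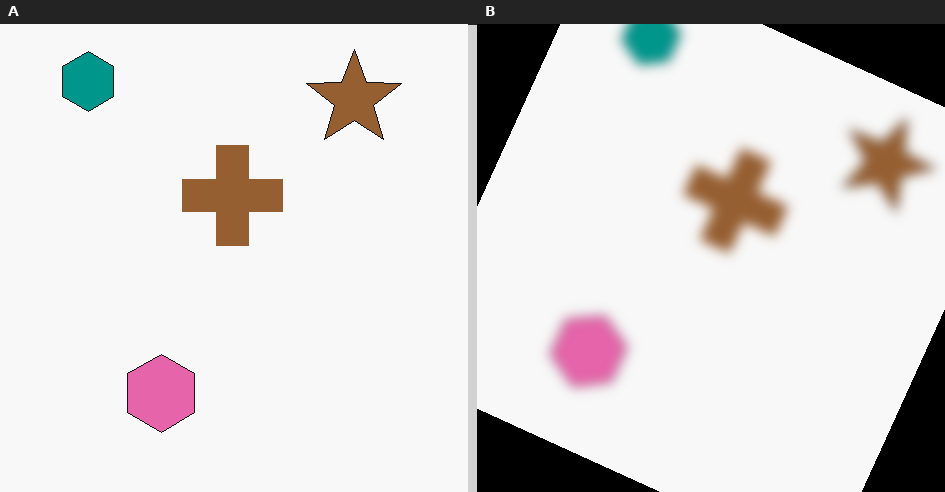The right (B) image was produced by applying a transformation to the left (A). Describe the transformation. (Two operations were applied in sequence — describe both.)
The image was heavily blurred, then rotated clockwise by a clearly visible amount.

Shape edges and outlines are uniformly softened across the whole image. Every shape is tilted by the same angle and the image corners show triangular fill wedges — a whole-image rotation by a non-right angle.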